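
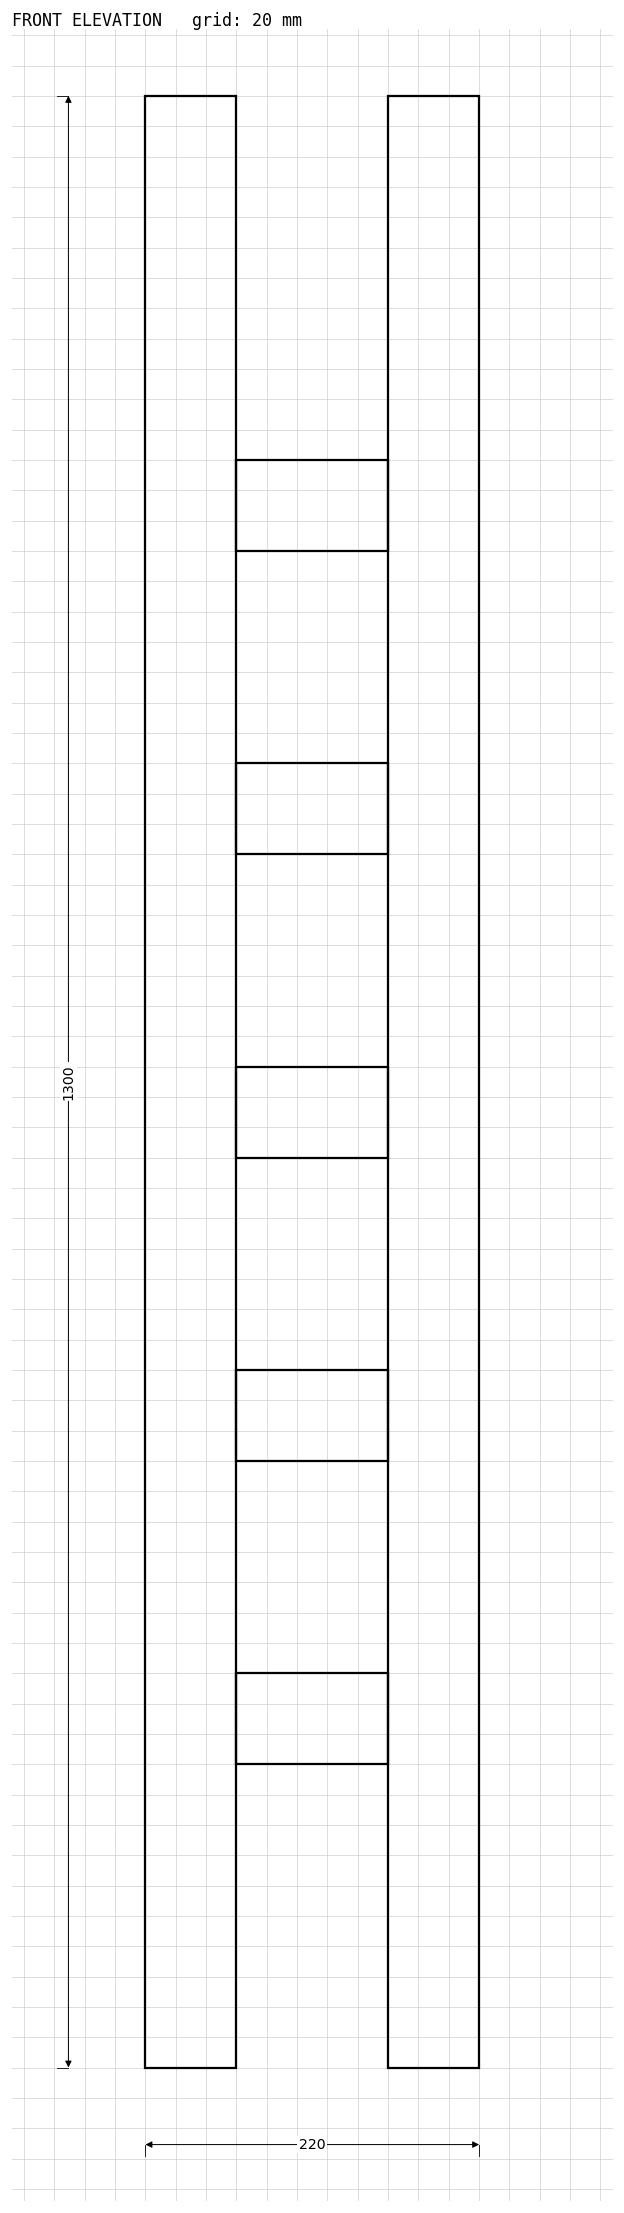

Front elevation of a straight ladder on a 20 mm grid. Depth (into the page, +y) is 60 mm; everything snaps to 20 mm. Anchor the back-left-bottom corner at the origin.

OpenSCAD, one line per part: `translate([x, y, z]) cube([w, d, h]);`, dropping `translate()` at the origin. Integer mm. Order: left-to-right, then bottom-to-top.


cube([60, 60, 1300]);
translate([60, 0, 200]) cube([100, 60, 60]);
translate([60, 0, 400]) cube([100, 60, 60]);
translate([60, 0, 600]) cube([100, 60, 60]);
translate([60, 0, 800]) cube([100, 60, 60]);
translate([60, 0, 1000]) cube([100, 60, 60]);
translate([160, 0, 0]) cube([60, 60, 1300]);


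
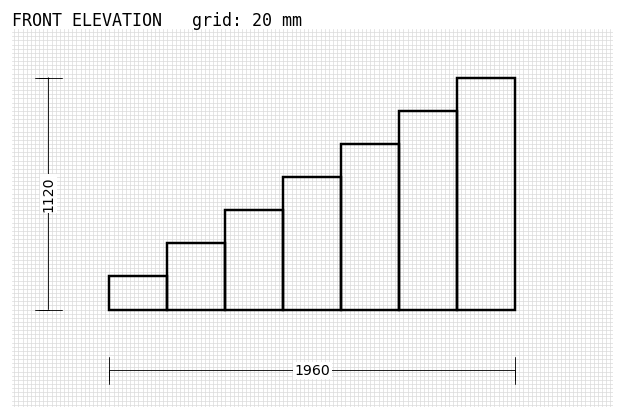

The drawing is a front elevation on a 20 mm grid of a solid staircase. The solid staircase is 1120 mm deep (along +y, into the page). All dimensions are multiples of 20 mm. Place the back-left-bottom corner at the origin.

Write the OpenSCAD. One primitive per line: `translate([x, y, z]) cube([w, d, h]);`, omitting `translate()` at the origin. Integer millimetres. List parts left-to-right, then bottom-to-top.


cube([280, 1120, 160]);
translate([280, 0, 0]) cube([280, 1120, 320]);
translate([560, 0, 0]) cube([280, 1120, 480]);
translate([840, 0, 0]) cube([280, 1120, 640]);
translate([1120, 0, 0]) cube([280, 1120, 800]);
translate([1400, 0, 0]) cube([280, 1120, 960]);
translate([1680, 0, 0]) cube([280, 1120, 1120]);


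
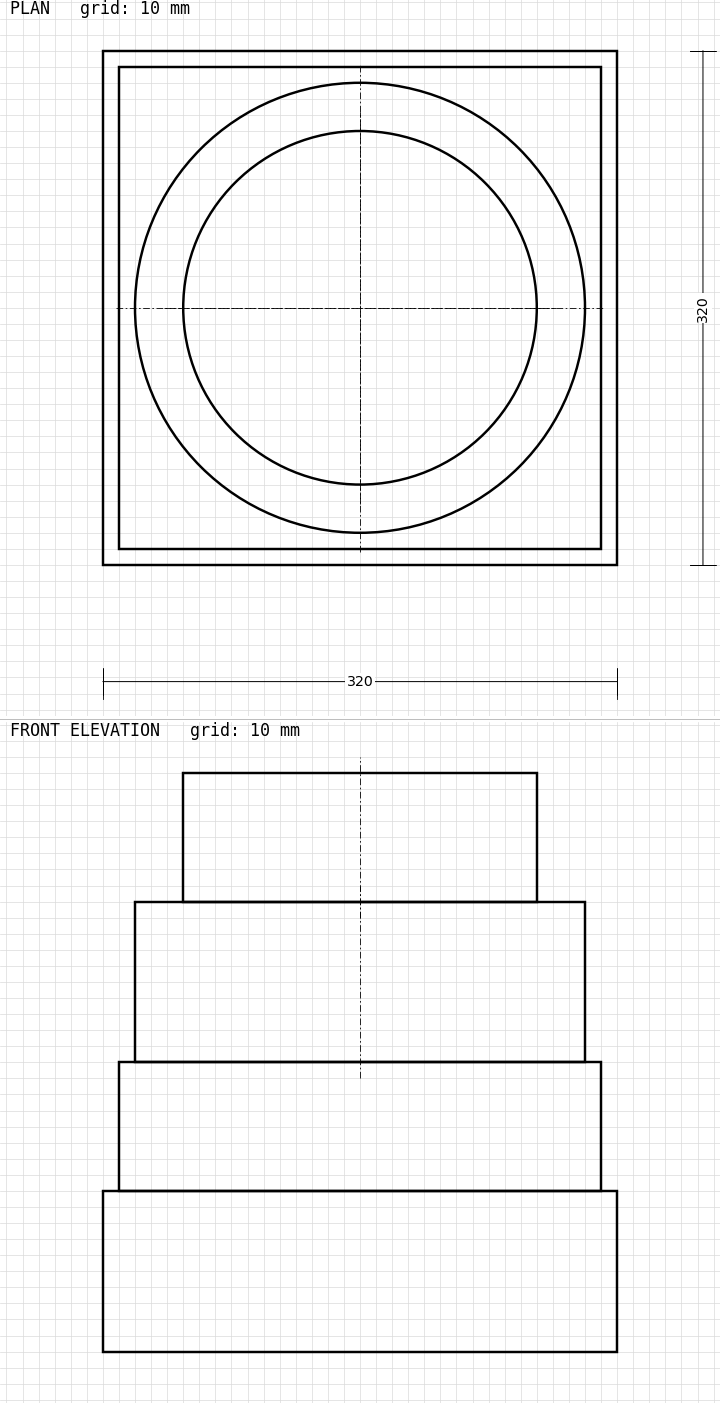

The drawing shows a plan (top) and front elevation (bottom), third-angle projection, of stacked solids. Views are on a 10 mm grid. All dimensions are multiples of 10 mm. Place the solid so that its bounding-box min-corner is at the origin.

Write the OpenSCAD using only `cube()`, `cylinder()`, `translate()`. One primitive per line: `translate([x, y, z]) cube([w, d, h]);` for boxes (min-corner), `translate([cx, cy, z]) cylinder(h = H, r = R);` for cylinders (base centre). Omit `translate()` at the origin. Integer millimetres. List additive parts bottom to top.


cube([320, 320, 100]);
translate([10, 10, 100]) cube([300, 300, 80]);
translate([160, 160, 180]) cylinder(h = 100, r = 140);
translate([160, 160, 280]) cylinder(h = 80, r = 110);


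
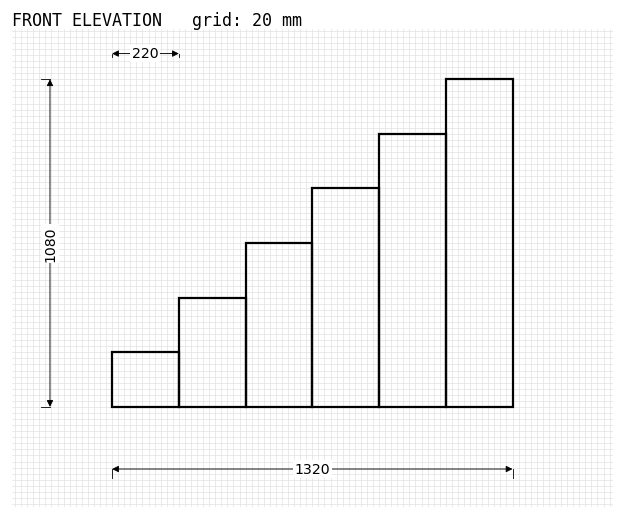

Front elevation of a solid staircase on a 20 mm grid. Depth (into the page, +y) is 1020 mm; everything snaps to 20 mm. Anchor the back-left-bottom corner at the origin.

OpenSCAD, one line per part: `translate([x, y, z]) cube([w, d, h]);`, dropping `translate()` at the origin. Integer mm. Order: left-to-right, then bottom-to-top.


cube([220, 1020, 180]);
translate([220, 0, 0]) cube([220, 1020, 360]);
translate([440, 0, 0]) cube([220, 1020, 540]);
translate([660, 0, 0]) cube([220, 1020, 720]);
translate([880, 0, 0]) cube([220, 1020, 900]);
translate([1100, 0, 0]) cube([220, 1020, 1080]);


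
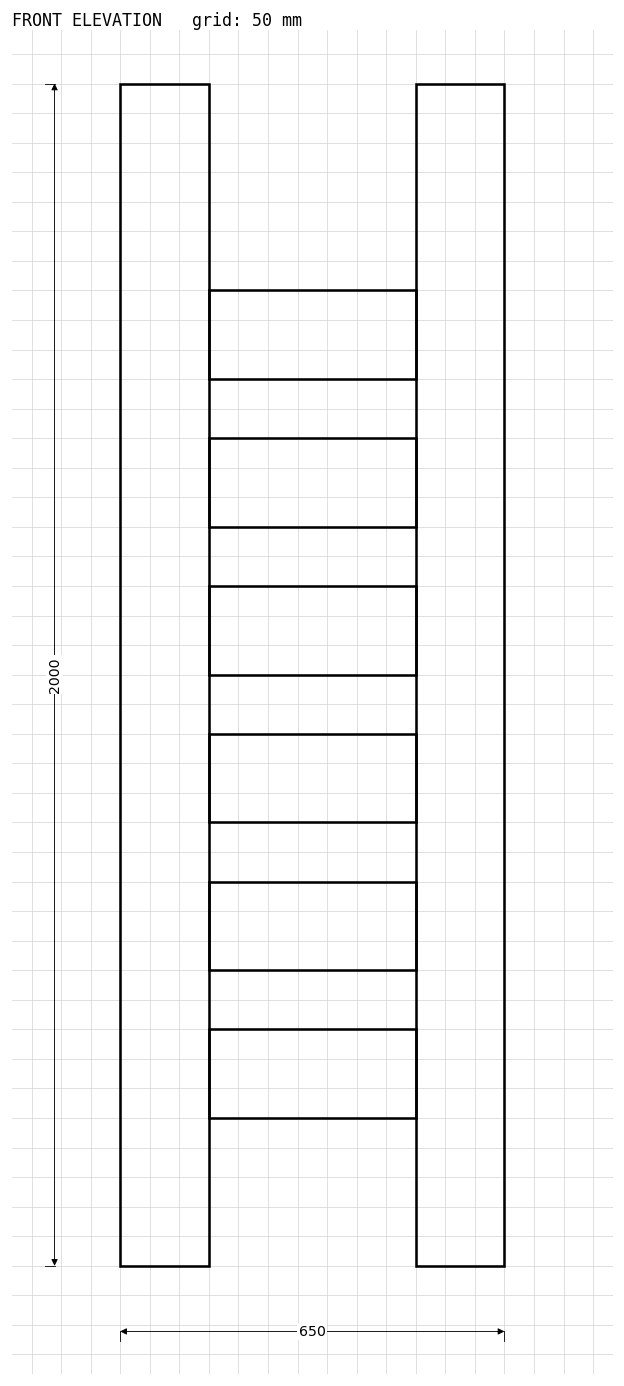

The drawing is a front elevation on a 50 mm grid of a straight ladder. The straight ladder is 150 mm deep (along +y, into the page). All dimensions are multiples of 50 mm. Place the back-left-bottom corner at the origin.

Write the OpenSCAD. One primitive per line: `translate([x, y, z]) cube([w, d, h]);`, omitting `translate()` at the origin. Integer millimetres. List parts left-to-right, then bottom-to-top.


cube([150, 150, 2000]);
translate([150, 0, 250]) cube([350, 150, 150]);
translate([150, 0, 500]) cube([350, 150, 150]);
translate([150, 0, 750]) cube([350, 150, 150]);
translate([150, 0, 1000]) cube([350, 150, 150]);
translate([150, 0, 1250]) cube([350, 150, 150]);
translate([150, 0, 1500]) cube([350, 150, 150]);
translate([500, 0, 0]) cube([150, 150, 2000]);


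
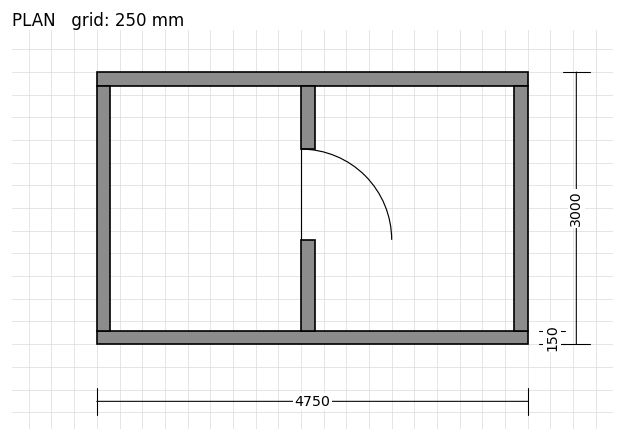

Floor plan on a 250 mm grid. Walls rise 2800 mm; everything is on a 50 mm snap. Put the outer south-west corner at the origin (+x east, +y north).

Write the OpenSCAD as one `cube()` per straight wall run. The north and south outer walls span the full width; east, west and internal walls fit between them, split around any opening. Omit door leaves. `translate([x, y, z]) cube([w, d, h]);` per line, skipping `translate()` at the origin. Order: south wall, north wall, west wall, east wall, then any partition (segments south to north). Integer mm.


cube([4750, 150, 2800]);
translate([0, 2850, 0]) cube([4750, 150, 2800]);
translate([0, 150, 0]) cube([150, 2700, 2800]);
translate([4600, 150, 0]) cube([150, 2700, 2800]);
translate([2250, 150, 0]) cube([150, 1000, 2800]);
translate([2250, 2150, 0]) cube([150, 700, 2800]);


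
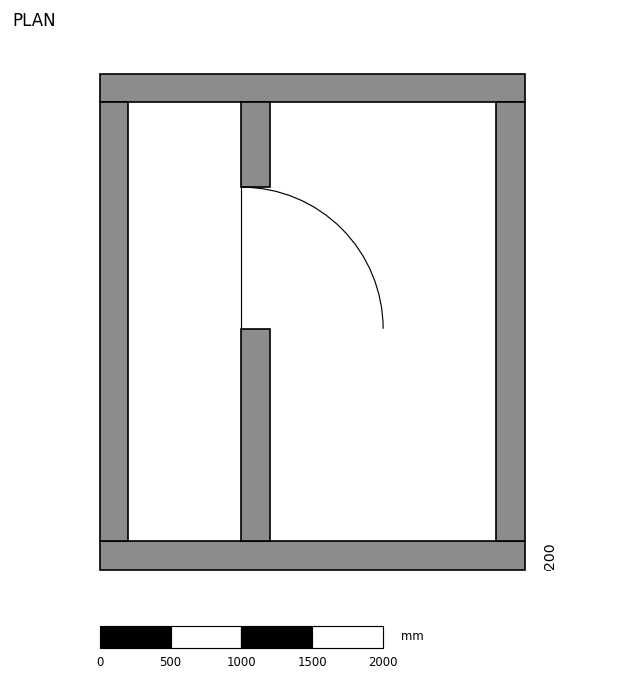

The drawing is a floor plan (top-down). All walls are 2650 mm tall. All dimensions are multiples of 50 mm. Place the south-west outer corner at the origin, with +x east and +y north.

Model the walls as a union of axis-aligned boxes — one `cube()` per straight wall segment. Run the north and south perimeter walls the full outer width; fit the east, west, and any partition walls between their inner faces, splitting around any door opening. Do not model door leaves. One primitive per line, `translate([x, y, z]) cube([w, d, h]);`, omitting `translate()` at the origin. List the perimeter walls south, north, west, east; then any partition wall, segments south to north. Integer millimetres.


cube([3000, 200, 2650]);
translate([0, 3300, 0]) cube([3000, 200, 2650]);
translate([0, 200, 0]) cube([200, 3100, 2650]);
translate([2800, 200, 0]) cube([200, 3100, 2650]);
translate([1000, 200, 0]) cube([200, 1500, 2650]);
translate([1000, 2700, 0]) cube([200, 600, 2650]);


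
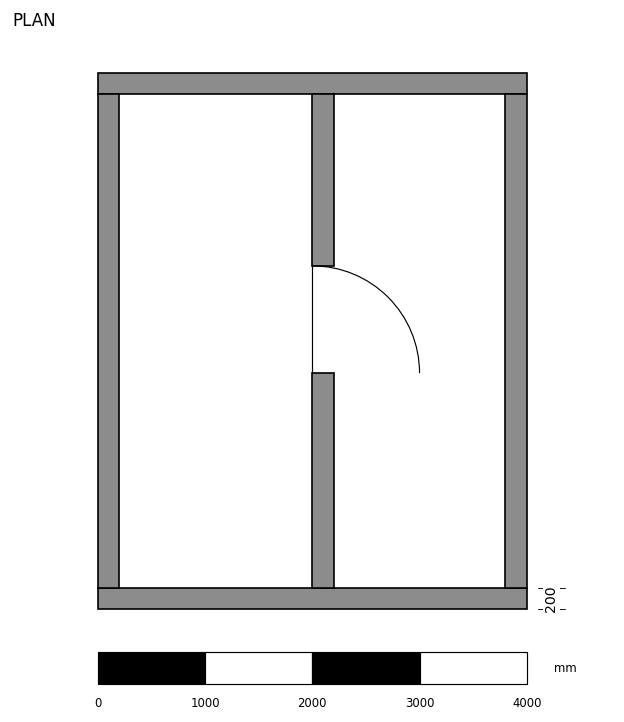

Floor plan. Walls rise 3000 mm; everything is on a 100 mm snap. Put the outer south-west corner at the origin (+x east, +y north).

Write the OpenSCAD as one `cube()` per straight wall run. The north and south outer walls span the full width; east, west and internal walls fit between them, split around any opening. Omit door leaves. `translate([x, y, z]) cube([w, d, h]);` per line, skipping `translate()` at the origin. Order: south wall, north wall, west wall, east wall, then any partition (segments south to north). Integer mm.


cube([4000, 200, 3000]);
translate([0, 4800, 0]) cube([4000, 200, 3000]);
translate([0, 200, 0]) cube([200, 4600, 3000]);
translate([3800, 200, 0]) cube([200, 4600, 3000]);
translate([2000, 200, 0]) cube([200, 2000, 3000]);
translate([2000, 3200, 0]) cube([200, 1600, 3000]);


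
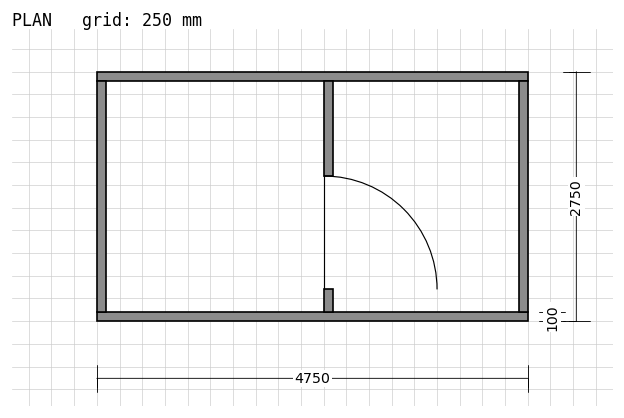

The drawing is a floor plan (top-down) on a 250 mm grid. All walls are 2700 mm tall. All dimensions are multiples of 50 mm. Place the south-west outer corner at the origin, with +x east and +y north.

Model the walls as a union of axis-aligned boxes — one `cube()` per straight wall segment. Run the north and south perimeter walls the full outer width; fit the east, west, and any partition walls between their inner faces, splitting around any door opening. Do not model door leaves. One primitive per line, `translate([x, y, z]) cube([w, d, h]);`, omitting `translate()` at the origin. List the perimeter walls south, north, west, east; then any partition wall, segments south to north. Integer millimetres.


cube([4750, 100, 2700]);
translate([0, 2650, 0]) cube([4750, 100, 2700]);
translate([0, 100, 0]) cube([100, 2550, 2700]);
translate([4650, 100, 0]) cube([100, 2550, 2700]);
translate([2500, 100, 0]) cube([100, 250, 2700]);
translate([2500, 1600, 0]) cube([100, 1050, 2700]);


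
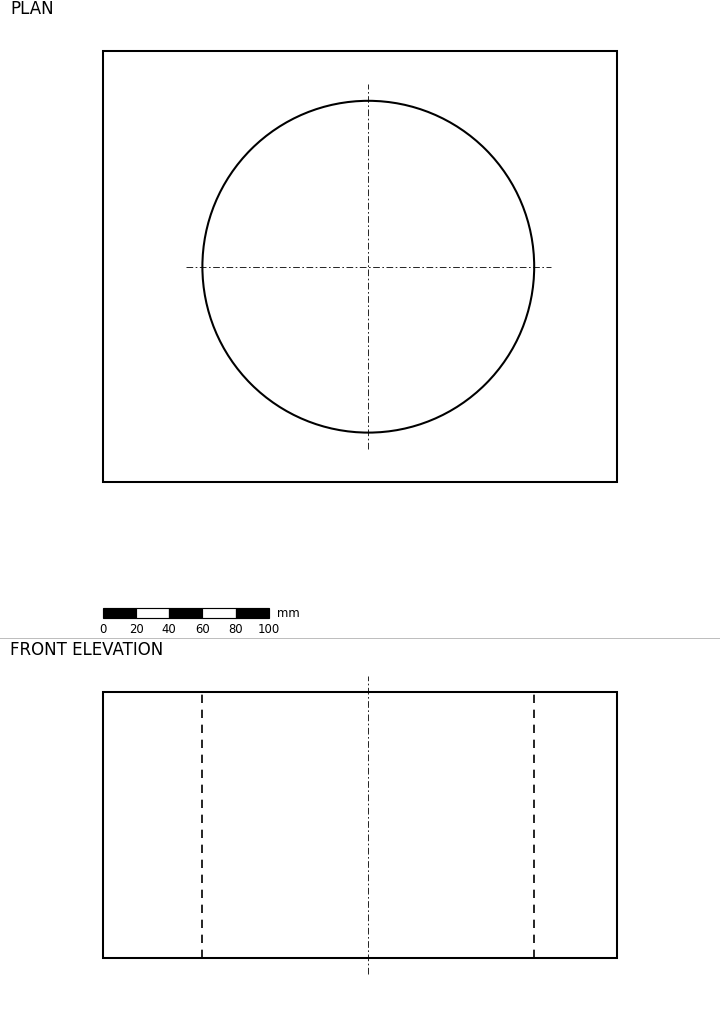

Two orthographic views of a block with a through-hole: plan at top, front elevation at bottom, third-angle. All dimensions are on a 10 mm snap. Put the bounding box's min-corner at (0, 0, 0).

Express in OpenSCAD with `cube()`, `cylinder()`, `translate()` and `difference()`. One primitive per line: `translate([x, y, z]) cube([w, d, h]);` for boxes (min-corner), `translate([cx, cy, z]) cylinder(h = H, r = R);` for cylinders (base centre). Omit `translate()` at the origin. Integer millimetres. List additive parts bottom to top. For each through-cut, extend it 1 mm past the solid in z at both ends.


difference() {
  cube([310, 260, 160]);
  translate([160, 130, -1]) cylinder(h = 162, r = 100);
}


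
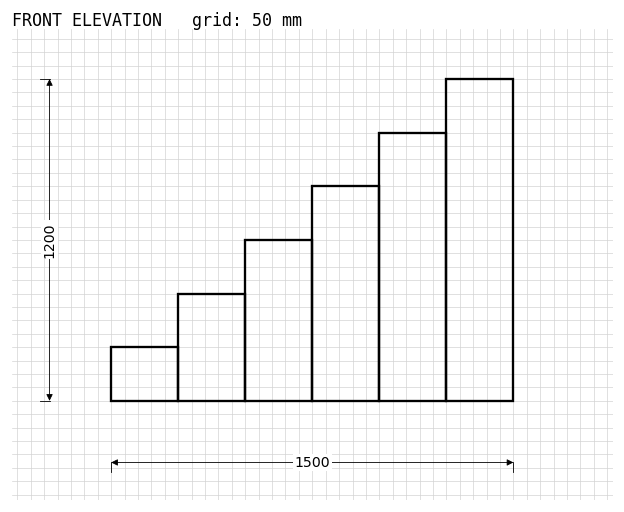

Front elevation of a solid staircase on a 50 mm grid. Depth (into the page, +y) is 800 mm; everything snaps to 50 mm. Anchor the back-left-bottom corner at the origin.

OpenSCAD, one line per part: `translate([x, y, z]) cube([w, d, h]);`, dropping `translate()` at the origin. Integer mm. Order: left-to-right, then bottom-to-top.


cube([250, 800, 200]);
translate([250, 0, 0]) cube([250, 800, 400]);
translate([500, 0, 0]) cube([250, 800, 600]);
translate([750, 0, 0]) cube([250, 800, 800]);
translate([1000, 0, 0]) cube([250, 800, 1000]);
translate([1250, 0, 0]) cube([250, 800, 1200]);


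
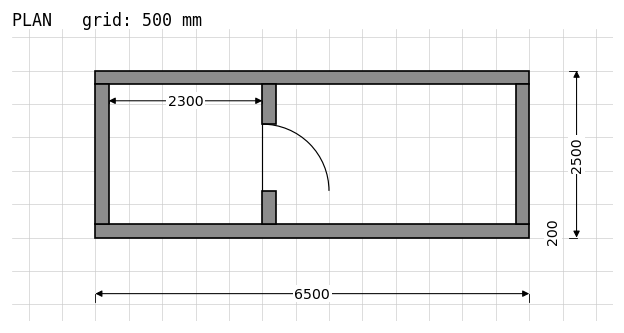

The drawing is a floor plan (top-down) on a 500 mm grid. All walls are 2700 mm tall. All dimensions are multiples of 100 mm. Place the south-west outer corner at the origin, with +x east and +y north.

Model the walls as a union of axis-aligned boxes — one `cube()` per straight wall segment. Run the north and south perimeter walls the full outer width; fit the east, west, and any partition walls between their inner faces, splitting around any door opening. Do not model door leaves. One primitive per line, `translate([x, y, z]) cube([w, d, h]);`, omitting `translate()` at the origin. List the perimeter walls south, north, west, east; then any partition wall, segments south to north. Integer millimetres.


cube([6500, 200, 2700]);
translate([0, 2300, 0]) cube([6500, 200, 2700]);
translate([0, 200, 0]) cube([200, 2100, 2700]);
translate([6300, 200, 0]) cube([200, 2100, 2700]);
translate([2500, 200, 0]) cube([200, 500, 2700]);
translate([2500, 1700, 0]) cube([200, 600, 2700]);


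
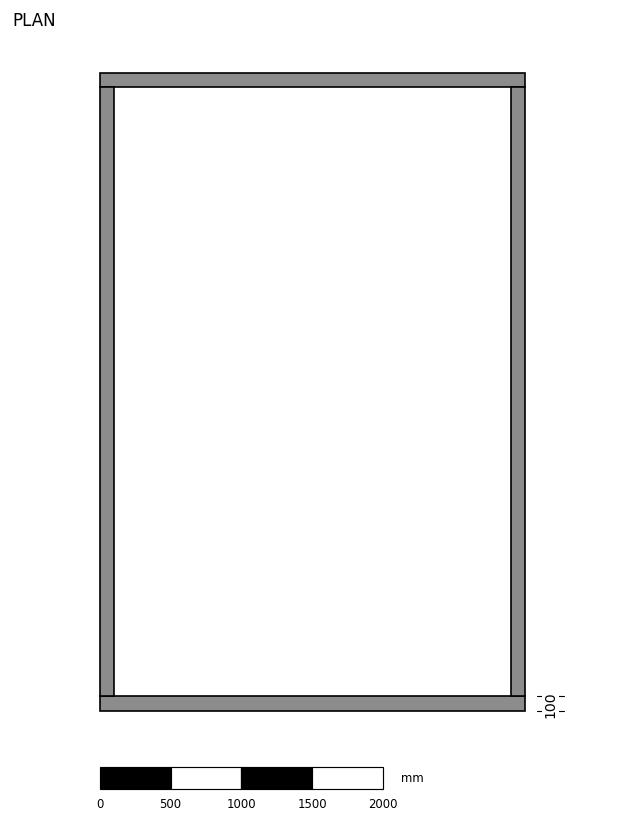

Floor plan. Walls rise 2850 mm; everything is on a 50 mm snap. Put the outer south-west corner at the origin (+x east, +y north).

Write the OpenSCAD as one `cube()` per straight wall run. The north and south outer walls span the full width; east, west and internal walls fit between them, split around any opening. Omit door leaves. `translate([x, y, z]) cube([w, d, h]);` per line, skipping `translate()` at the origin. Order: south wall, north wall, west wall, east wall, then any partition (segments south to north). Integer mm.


cube([3000, 100, 2850]);
translate([0, 4400, 0]) cube([3000, 100, 2850]);
translate([0, 100, 0]) cube([100, 4300, 2850]);
translate([2900, 100, 0]) cube([100, 4300, 2850]);


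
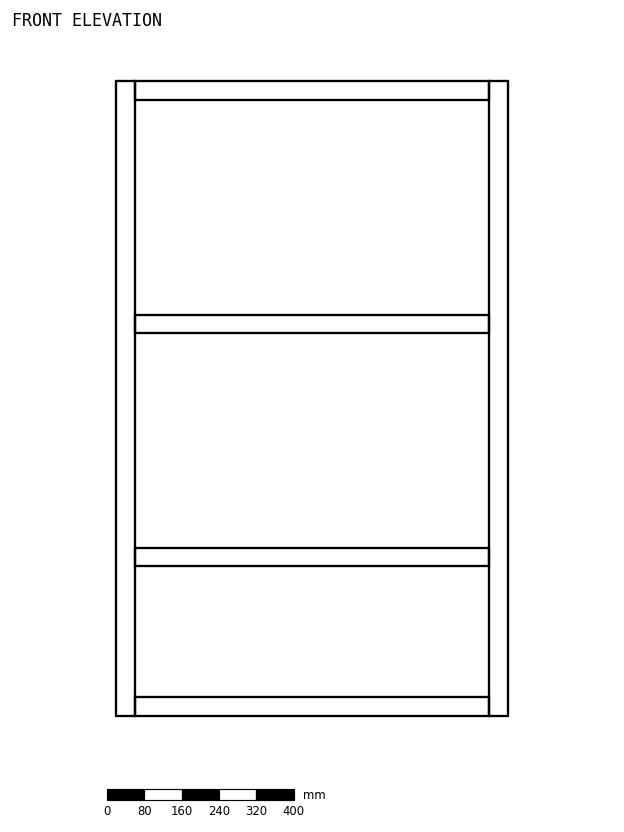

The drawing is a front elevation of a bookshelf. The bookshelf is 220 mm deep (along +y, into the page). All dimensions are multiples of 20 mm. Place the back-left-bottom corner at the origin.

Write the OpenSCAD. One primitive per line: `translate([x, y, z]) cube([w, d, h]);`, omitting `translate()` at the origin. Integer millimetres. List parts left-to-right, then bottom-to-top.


cube([40, 220, 1360]);
translate([40, 0, 0]) cube([760, 220, 40]);
translate([40, 0, 320]) cube([760, 220, 40]);
translate([40, 0, 820]) cube([760, 220, 40]);
translate([40, 0, 1320]) cube([760, 220, 40]);
translate([800, 0, 0]) cube([40, 220, 1360]);


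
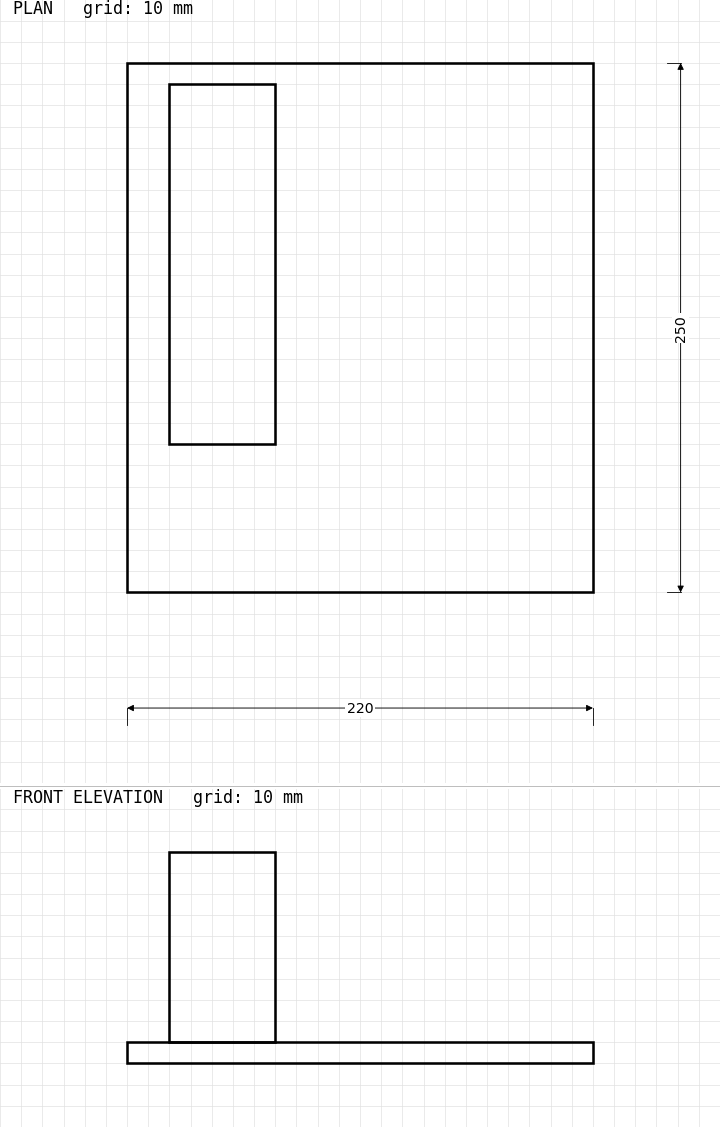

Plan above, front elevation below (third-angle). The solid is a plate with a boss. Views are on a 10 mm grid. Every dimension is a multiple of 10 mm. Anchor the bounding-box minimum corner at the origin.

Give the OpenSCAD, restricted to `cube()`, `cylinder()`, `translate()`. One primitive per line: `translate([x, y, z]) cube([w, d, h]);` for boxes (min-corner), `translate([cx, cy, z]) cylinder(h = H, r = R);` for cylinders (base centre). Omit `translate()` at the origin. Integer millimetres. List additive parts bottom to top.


cube([220, 250, 10]);
translate([20, 70, 10]) cube([50, 170, 90]);


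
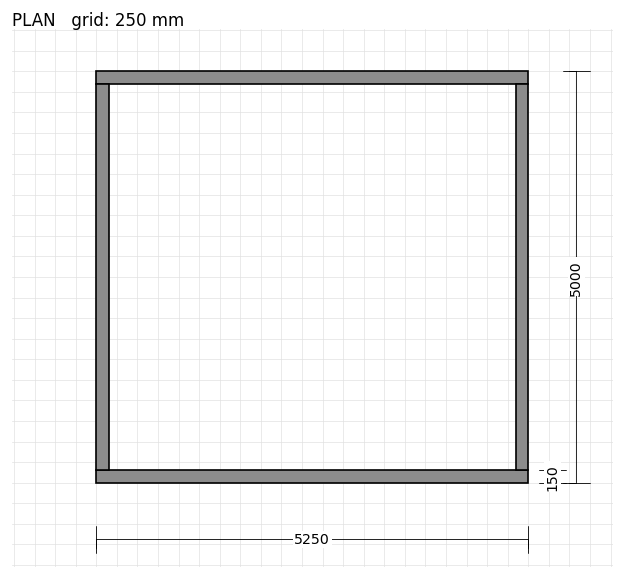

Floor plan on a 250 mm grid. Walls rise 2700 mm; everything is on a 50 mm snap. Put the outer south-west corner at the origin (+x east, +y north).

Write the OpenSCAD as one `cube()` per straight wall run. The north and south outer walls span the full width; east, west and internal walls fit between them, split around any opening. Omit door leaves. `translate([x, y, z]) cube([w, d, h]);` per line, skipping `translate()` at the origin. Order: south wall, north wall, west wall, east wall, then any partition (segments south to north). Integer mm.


cube([5250, 150, 2700]);
translate([0, 4850, 0]) cube([5250, 150, 2700]);
translate([0, 150, 0]) cube([150, 4700, 2700]);
translate([5100, 150, 0]) cube([150, 4700, 2700]);


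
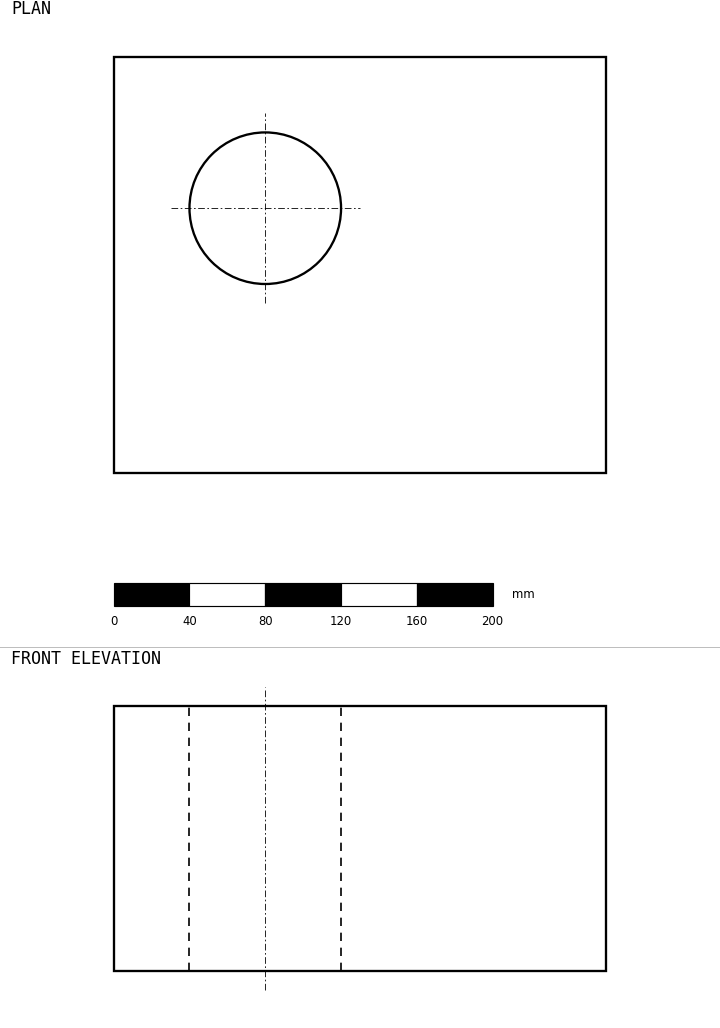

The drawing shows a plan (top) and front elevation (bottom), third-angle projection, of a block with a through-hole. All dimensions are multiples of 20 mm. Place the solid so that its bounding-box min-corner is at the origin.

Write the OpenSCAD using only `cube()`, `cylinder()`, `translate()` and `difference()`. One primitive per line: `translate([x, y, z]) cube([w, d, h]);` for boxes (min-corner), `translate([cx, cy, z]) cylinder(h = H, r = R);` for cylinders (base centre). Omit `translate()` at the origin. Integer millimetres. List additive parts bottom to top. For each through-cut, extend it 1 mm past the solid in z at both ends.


difference() {
  cube([260, 220, 140]);
  translate([80, 140, -1]) cylinder(h = 142, r = 40);
}


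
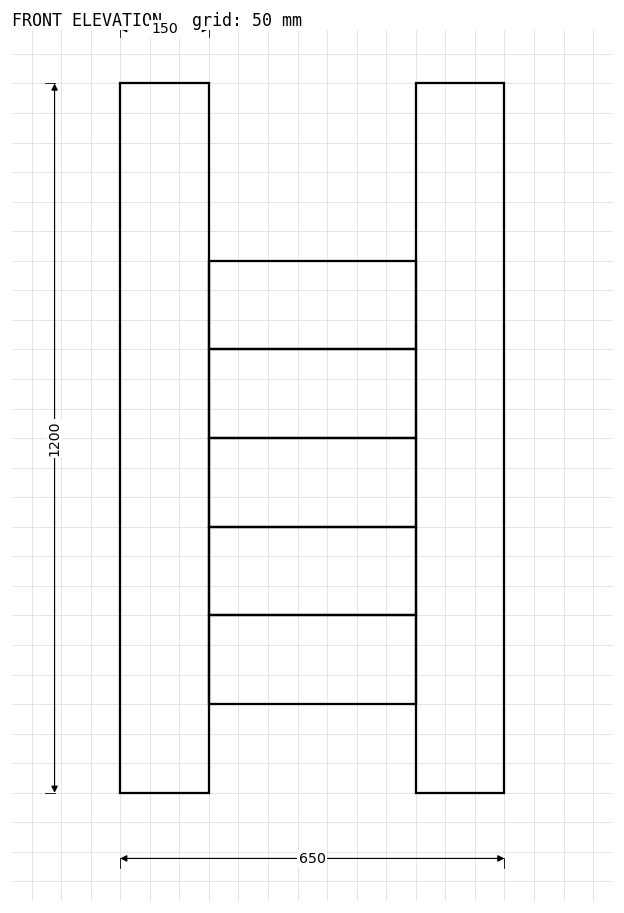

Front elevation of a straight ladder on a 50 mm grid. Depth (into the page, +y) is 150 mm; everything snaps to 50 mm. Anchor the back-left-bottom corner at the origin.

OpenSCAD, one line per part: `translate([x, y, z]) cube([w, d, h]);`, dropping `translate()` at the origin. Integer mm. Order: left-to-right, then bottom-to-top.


cube([150, 150, 1200]);
translate([150, 0, 150]) cube([350, 150, 150]);
translate([150, 0, 300]) cube([350, 150, 150]);
translate([150, 0, 450]) cube([350, 150, 150]);
translate([150, 0, 600]) cube([350, 150, 150]);
translate([150, 0, 750]) cube([350, 150, 150]);
translate([500, 0, 0]) cube([150, 150, 1200]);


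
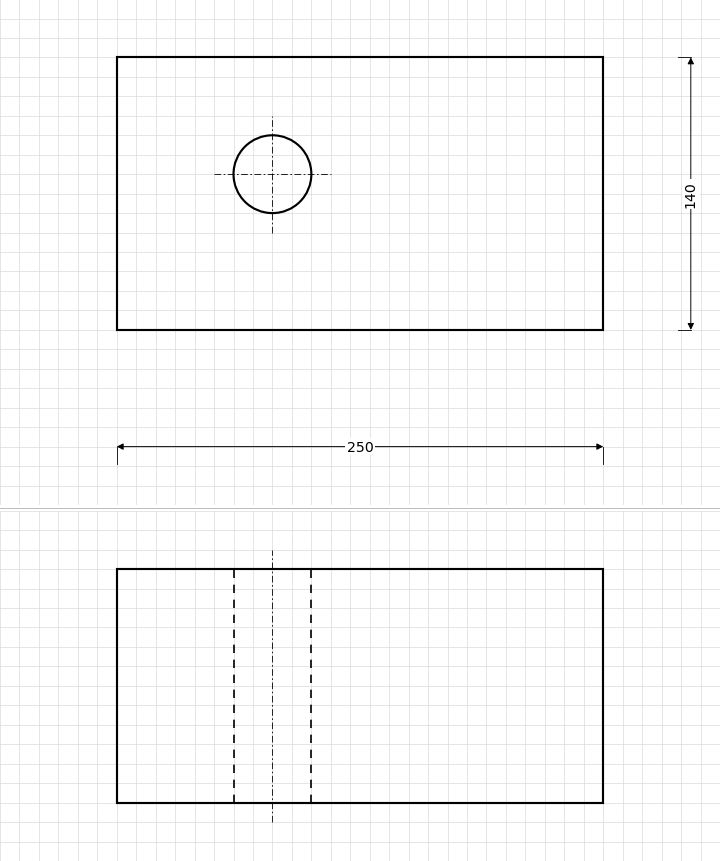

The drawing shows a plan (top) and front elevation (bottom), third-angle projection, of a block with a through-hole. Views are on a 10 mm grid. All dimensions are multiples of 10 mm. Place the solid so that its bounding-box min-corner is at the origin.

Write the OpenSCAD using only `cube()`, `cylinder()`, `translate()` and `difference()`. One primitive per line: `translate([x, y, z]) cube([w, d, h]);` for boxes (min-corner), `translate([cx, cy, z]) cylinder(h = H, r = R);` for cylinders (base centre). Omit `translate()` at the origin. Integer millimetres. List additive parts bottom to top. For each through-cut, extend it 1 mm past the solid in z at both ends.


difference() {
  cube([250, 140, 120]);
  translate([80, 80, -1]) cylinder(h = 122, r = 20);
}


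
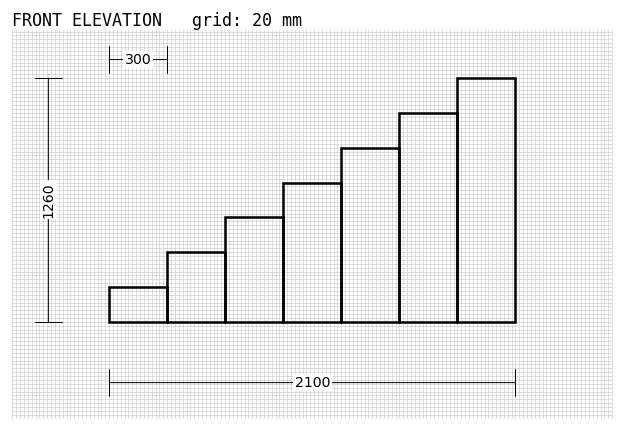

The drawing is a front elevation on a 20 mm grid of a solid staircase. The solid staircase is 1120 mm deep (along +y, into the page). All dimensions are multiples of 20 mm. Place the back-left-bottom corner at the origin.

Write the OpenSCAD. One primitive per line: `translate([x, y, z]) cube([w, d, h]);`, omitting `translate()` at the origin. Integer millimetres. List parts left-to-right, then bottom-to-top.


cube([300, 1120, 180]);
translate([300, 0, 0]) cube([300, 1120, 360]);
translate([600, 0, 0]) cube([300, 1120, 540]);
translate([900, 0, 0]) cube([300, 1120, 720]);
translate([1200, 0, 0]) cube([300, 1120, 900]);
translate([1500, 0, 0]) cube([300, 1120, 1080]);
translate([1800, 0, 0]) cube([300, 1120, 1260]);


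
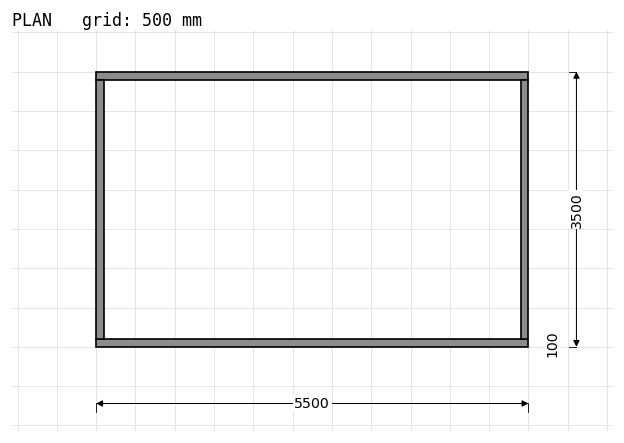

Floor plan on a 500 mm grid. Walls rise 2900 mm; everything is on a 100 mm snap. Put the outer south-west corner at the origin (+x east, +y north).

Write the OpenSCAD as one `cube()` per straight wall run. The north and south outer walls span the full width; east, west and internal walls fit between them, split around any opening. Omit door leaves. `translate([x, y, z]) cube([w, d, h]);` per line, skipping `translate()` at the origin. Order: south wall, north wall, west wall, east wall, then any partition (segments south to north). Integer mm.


cube([5500, 100, 2900]);
translate([0, 3400, 0]) cube([5500, 100, 2900]);
translate([0, 100, 0]) cube([100, 3300, 2900]);
translate([5400, 100, 0]) cube([100, 3300, 2900]);


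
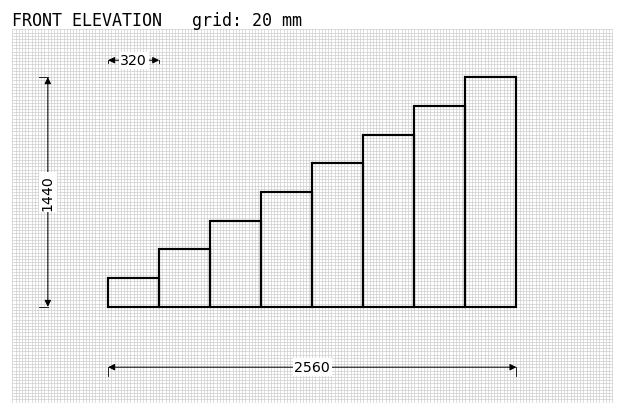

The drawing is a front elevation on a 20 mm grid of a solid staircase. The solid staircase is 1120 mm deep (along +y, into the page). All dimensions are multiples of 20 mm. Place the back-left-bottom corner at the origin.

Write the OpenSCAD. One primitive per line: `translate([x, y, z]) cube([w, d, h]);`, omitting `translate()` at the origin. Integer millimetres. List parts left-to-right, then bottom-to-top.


cube([320, 1120, 180]);
translate([320, 0, 0]) cube([320, 1120, 360]);
translate([640, 0, 0]) cube([320, 1120, 540]);
translate([960, 0, 0]) cube([320, 1120, 720]);
translate([1280, 0, 0]) cube([320, 1120, 900]);
translate([1600, 0, 0]) cube([320, 1120, 1080]);
translate([1920, 0, 0]) cube([320, 1120, 1260]);
translate([2240, 0, 0]) cube([320, 1120, 1440]);


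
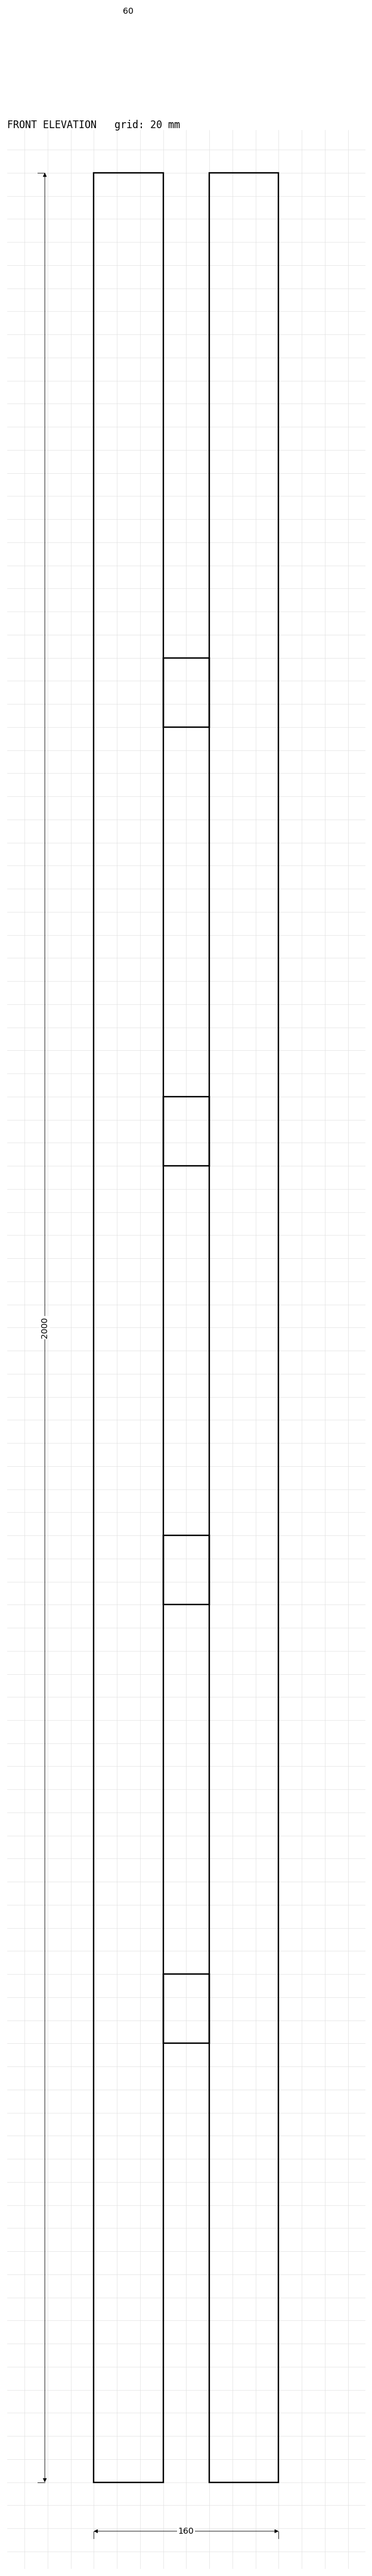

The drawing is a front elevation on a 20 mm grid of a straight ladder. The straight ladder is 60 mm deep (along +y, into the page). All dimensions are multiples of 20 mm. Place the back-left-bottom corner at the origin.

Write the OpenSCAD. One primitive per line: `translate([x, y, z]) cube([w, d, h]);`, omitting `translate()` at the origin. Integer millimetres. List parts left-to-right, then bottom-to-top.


cube([60, 60, 2000]);
translate([60, 0, 380]) cube([40, 60, 60]);
translate([60, 0, 760]) cube([40, 60, 60]);
translate([60, 0, 1140]) cube([40, 60, 60]);
translate([60, 0, 1520]) cube([40, 60, 60]);
translate([100, 0, 0]) cube([60, 60, 2000]);


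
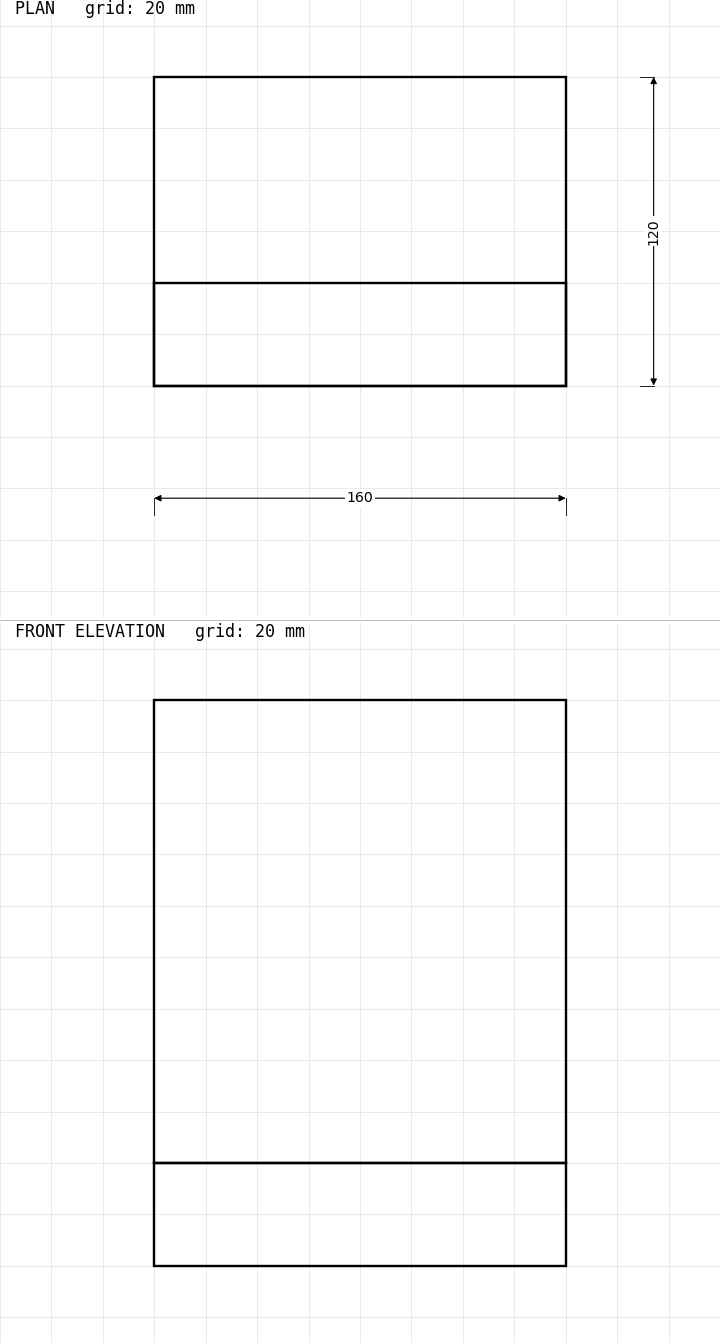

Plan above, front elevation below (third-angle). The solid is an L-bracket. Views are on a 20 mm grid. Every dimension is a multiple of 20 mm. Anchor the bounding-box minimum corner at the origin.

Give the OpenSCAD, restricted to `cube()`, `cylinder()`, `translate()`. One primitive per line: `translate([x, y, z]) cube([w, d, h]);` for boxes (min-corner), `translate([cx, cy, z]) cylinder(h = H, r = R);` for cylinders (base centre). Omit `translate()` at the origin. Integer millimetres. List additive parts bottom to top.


cube([160, 120, 40]);
translate([0, 0, 40]) cube([160, 40, 180]);


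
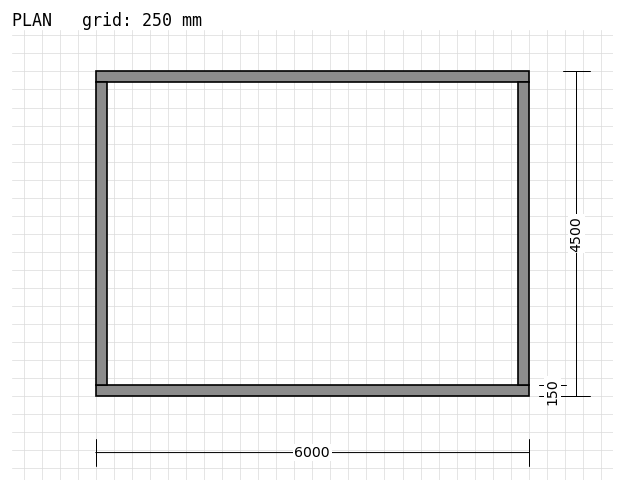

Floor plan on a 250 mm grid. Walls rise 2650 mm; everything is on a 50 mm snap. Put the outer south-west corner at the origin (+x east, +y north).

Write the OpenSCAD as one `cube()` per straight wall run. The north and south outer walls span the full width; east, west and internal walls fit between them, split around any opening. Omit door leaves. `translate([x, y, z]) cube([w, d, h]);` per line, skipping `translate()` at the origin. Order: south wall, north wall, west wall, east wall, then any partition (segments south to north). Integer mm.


cube([6000, 150, 2650]);
translate([0, 4350, 0]) cube([6000, 150, 2650]);
translate([0, 150, 0]) cube([150, 4200, 2650]);
translate([5850, 150, 0]) cube([150, 4200, 2650]);


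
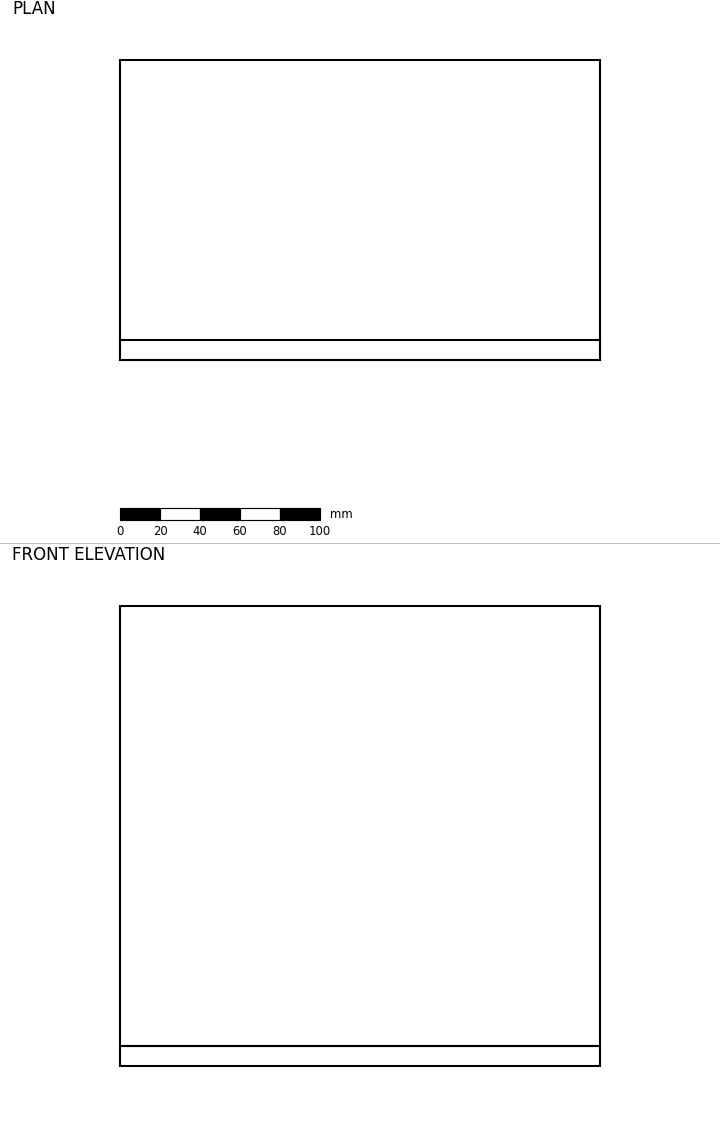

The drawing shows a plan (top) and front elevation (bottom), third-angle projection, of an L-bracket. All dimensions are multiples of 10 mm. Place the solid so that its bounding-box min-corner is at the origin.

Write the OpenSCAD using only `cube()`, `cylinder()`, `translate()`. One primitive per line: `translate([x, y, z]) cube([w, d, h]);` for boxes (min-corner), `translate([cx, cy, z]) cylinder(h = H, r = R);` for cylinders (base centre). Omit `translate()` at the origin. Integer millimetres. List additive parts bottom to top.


cube([240, 150, 10]);
translate([0, 0, 10]) cube([240, 10, 220]);


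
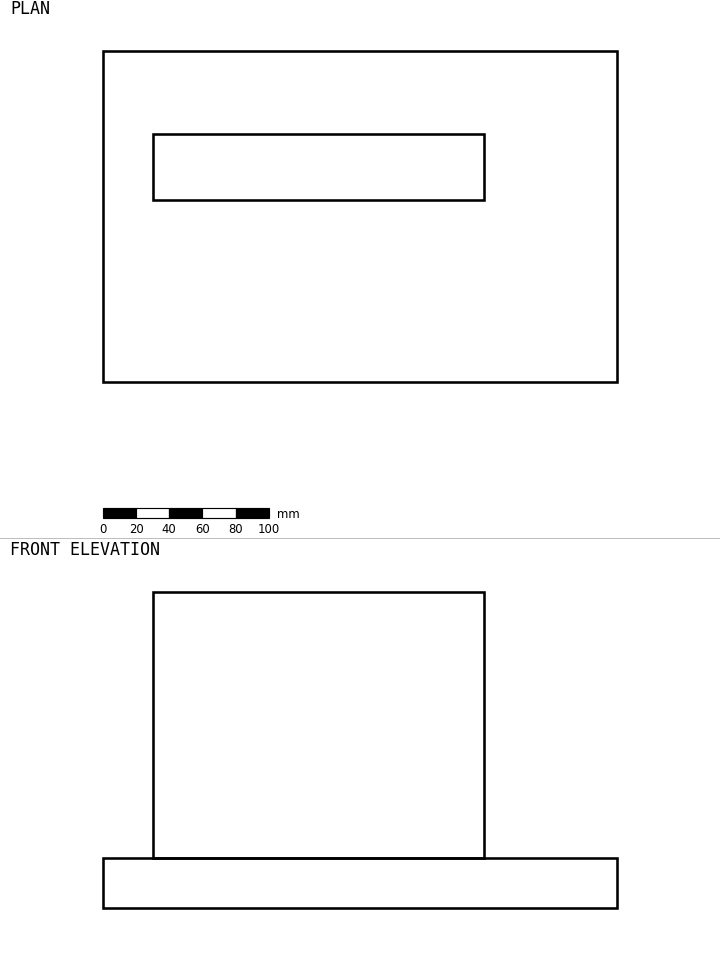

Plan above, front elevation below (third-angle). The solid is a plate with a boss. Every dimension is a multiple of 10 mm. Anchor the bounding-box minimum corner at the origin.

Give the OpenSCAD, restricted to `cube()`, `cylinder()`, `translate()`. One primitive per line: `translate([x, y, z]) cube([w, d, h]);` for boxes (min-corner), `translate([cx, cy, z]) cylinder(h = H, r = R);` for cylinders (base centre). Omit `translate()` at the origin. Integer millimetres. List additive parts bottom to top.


cube([310, 200, 30]);
translate([30, 110, 30]) cube([200, 40, 160]);


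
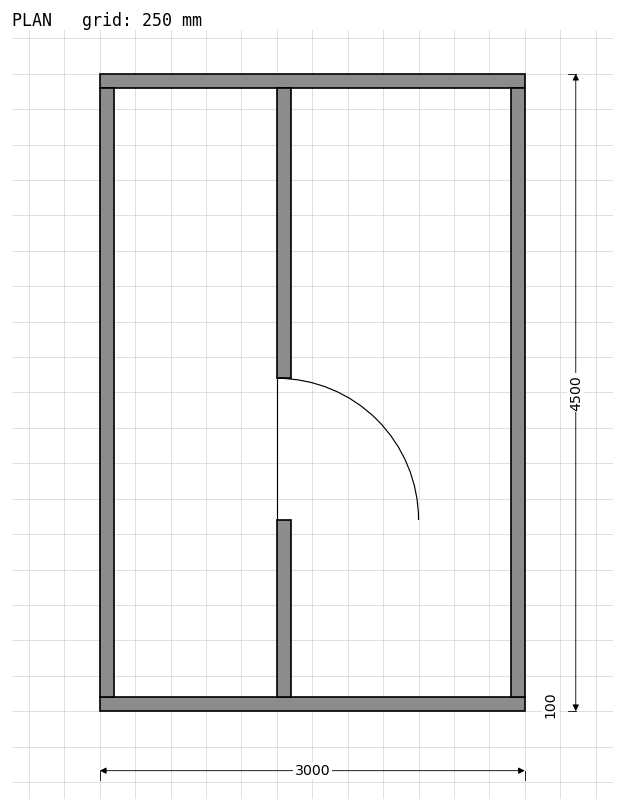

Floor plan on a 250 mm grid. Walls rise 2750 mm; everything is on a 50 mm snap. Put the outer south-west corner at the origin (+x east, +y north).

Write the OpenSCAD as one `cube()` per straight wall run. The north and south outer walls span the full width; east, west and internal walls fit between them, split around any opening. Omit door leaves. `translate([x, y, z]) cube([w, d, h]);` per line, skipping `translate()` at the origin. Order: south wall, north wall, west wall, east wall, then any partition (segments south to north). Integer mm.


cube([3000, 100, 2750]);
translate([0, 4400, 0]) cube([3000, 100, 2750]);
translate([0, 100, 0]) cube([100, 4300, 2750]);
translate([2900, 100, 0]) cube([100, 4300, 2750]);
translate([1250, 100, 0]) cube([100, 1250, 2750]);
translate([1250, 2350, 0]) cube([100, 2050, 2750]);


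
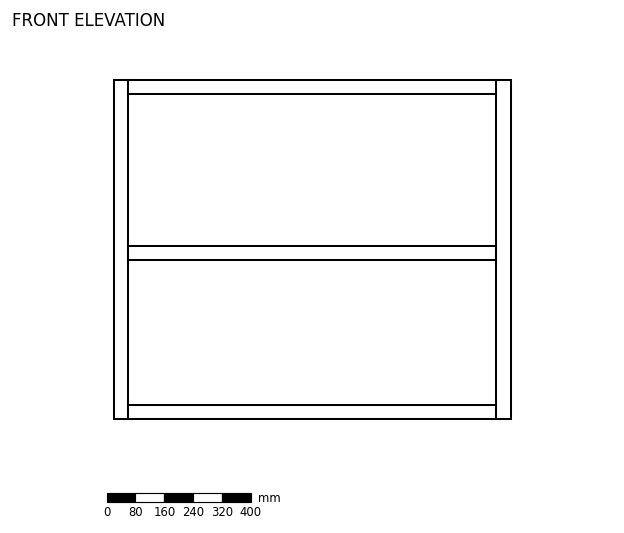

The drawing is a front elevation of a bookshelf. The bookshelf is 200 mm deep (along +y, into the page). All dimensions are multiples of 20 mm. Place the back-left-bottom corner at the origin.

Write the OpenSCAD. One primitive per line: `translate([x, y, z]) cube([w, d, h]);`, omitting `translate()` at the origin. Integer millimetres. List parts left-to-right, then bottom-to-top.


cube([40, 200, 940]);
translate([40, 0, 0]) cube([1020, 200, 40]);
translate([40, 0, 440]) cube([1020, 200, 40]);
translate([40, 0, 900]) cube([1020, 200, 40]);
translate([1060, 0, 0]) cube([40, 200, 940]);


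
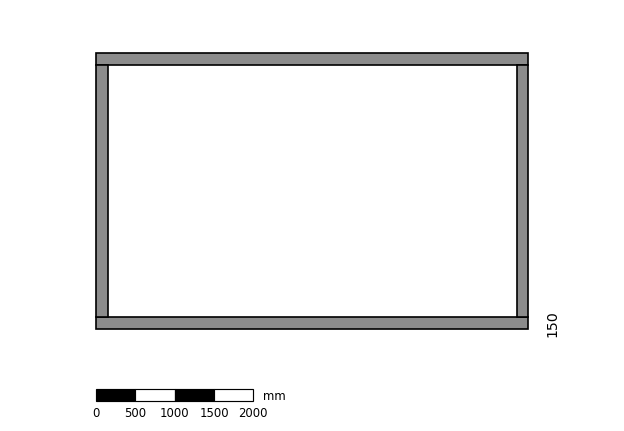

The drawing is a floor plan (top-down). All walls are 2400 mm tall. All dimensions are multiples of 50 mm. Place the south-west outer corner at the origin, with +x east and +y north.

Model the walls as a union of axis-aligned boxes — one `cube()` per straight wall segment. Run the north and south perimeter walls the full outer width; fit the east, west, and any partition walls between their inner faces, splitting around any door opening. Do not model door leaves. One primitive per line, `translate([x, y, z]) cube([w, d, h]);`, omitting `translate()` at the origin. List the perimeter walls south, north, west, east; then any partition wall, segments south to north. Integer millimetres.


cube([5500, 150, 2400]);
translate([0, 3350, 0]) cube([5500, 150, 2400]);
translate([0, 150, 0]) cube([150, 3200, 2400]);
translate([5350, 150, 0]) cube([150, 3200, 2400]);


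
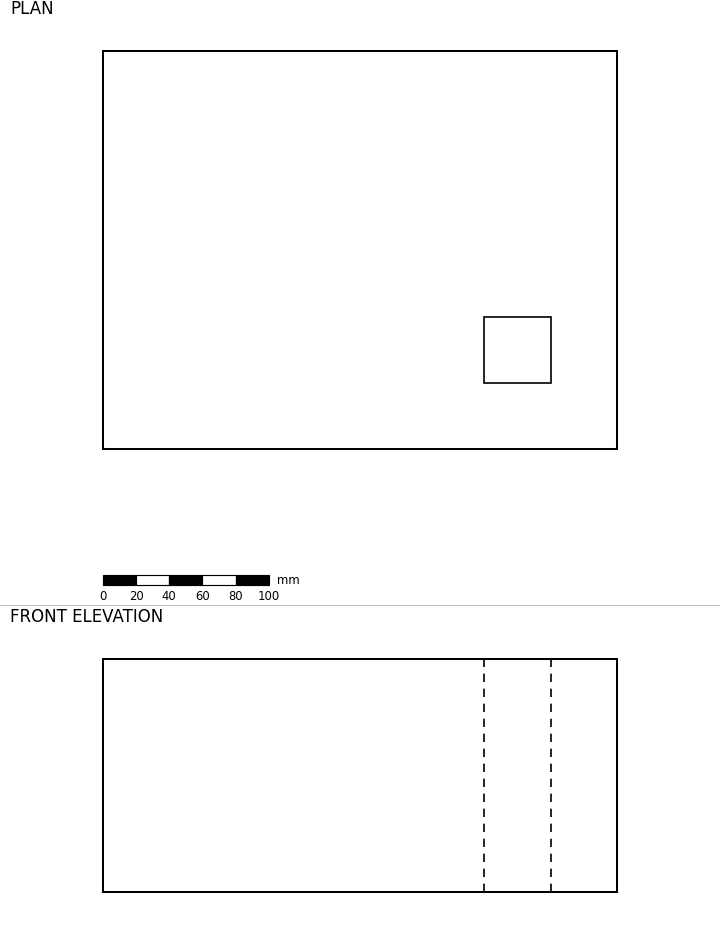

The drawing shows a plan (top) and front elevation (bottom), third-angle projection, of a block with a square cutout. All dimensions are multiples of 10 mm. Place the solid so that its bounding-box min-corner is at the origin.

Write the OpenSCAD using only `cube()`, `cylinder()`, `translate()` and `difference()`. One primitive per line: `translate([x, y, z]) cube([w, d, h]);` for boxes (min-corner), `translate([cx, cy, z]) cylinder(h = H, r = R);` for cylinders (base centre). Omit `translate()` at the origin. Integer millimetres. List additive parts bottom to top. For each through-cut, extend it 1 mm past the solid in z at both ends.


difference() {
  cube([310, 240, 140]);
  translate([230, 40, -1]) cube([40, 40, 142]);
}


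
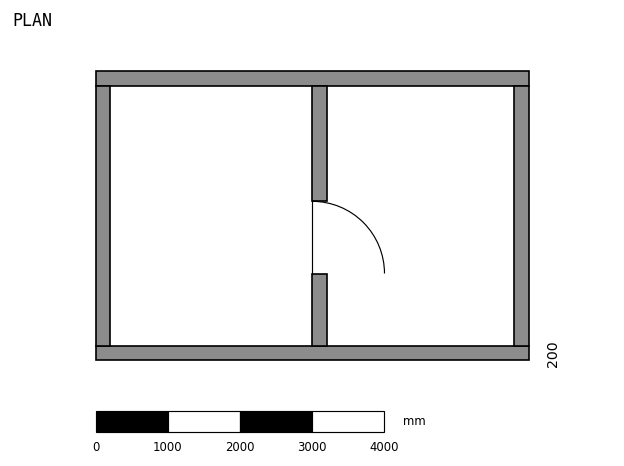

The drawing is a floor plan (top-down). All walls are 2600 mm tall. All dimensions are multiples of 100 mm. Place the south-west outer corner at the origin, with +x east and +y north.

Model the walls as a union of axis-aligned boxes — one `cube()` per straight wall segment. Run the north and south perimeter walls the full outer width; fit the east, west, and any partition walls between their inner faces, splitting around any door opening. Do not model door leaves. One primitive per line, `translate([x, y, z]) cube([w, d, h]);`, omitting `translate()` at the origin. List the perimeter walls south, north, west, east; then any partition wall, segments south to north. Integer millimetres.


cube([6000, 200, 2600]);
translate([0, 3800, 0]) cube([6000, 200, 2600]);
translate([0, 200, 0]) cube([200, 3600, 2600]);
translate([5800, 200, 0]) cube([200, 3600, 2600]);
translate([3000, 200, 0]) cube([200, 1000, 2600]);
translate([3000, 2200, 0]) cube([200, 1600, 2600]);


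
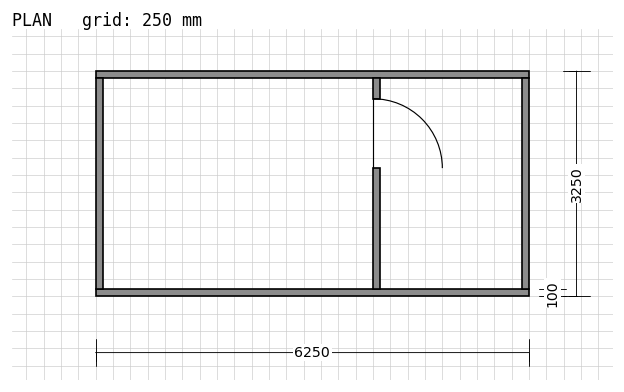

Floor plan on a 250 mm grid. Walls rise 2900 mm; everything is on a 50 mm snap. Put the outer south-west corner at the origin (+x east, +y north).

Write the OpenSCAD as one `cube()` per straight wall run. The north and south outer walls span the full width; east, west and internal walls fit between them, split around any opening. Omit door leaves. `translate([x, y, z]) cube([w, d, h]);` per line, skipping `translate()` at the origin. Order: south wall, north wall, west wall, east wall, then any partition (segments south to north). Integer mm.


cube([6250, 100, 2900]);
translate([0, 3150, 0]) cube([6250, 100, 2900]);
translate([0, 100, 0]) cube([100, 3050, 2900]);
translate([6150, 100, 0]) cube([100, 3050, 2900]);
translate([4000, 100, 0]) cube([100, 1750, 2900]);
translate([4000, 2850, 0]) cube([100, 300, 2900]);


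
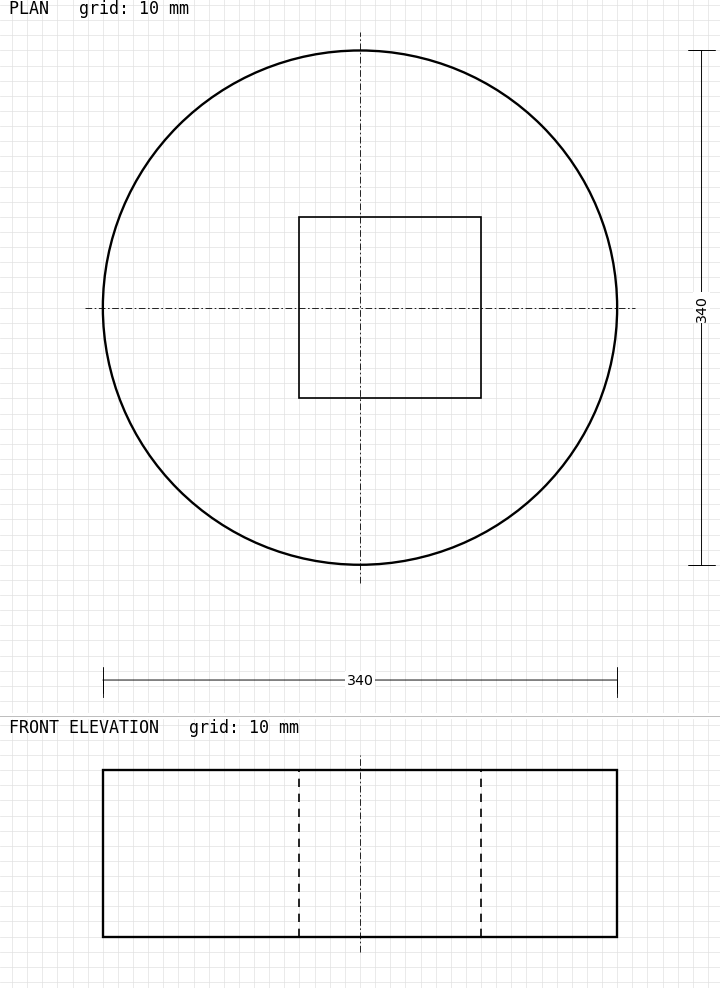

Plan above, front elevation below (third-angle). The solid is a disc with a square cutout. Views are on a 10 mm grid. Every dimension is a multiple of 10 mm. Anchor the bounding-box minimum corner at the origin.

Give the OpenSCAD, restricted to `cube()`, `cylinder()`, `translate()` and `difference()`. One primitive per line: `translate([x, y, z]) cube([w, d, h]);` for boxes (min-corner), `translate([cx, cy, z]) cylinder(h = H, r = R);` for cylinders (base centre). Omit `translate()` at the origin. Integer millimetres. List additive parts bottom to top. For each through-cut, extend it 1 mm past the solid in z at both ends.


difference() {
  translate([170, 170, 0]) cylinder(h = 110, r = 170);
  translate([130, 110, -1]) cube([120, 120, 112]);
}


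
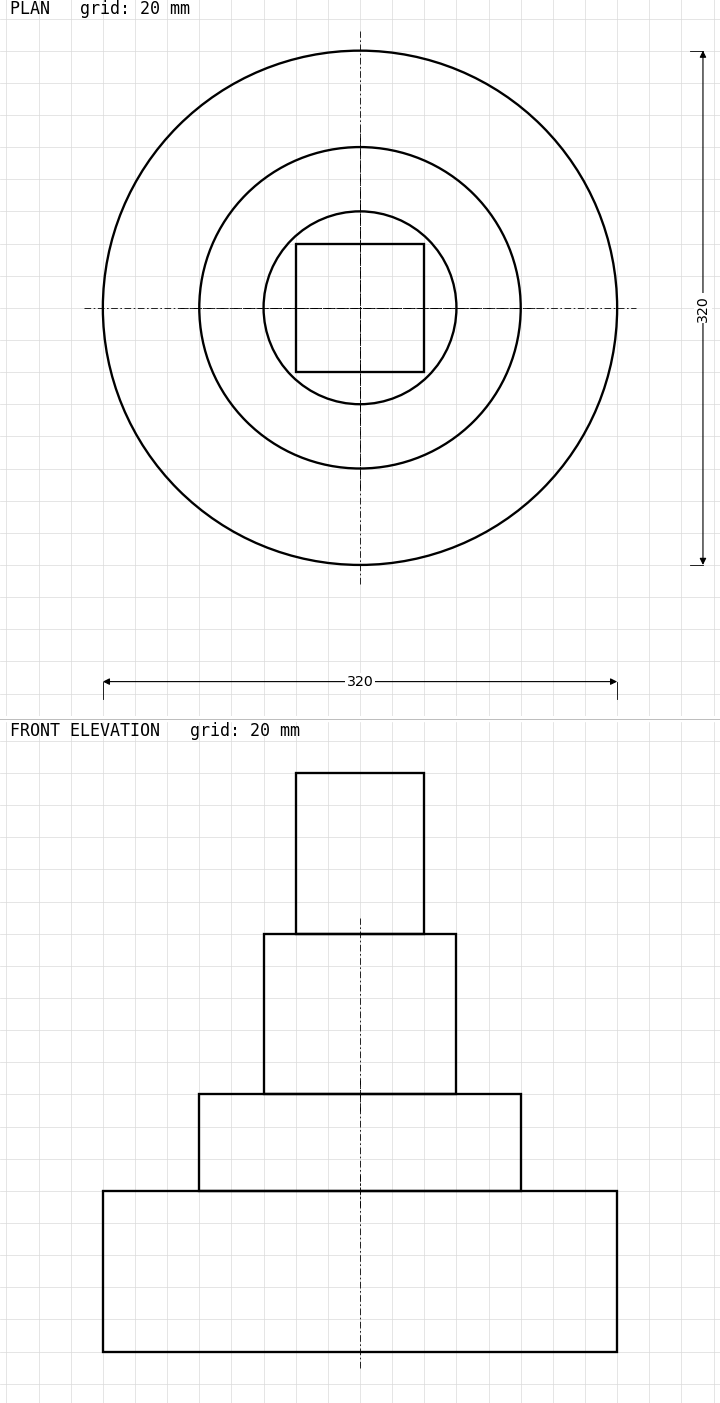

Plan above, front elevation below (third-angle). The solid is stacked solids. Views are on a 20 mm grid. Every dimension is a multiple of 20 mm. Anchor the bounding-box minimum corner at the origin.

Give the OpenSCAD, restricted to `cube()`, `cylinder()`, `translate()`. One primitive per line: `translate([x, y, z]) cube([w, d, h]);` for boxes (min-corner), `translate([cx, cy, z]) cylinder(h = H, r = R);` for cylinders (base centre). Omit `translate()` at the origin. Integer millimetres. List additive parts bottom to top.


translate([160, 160, 0]) cylinder(h = 100, r = 160);
translate([160, 160, 100]) cylinder(h = 60, r = 100);
translate([160, 160, 160]) cylinder(h = 100, r = 60);
translate([120, 120, 260]) cube([80, 80, 100]);


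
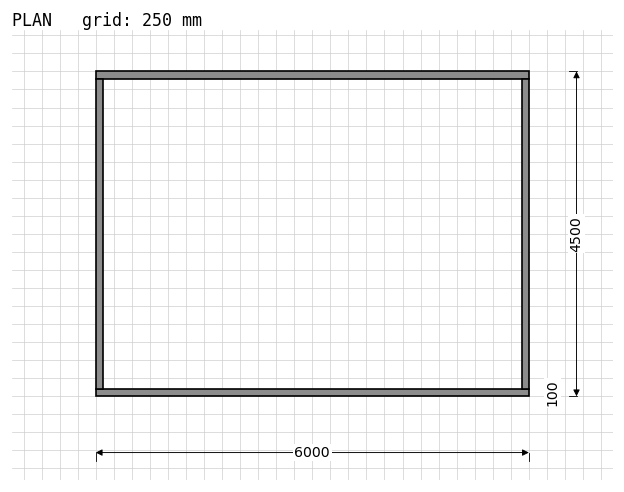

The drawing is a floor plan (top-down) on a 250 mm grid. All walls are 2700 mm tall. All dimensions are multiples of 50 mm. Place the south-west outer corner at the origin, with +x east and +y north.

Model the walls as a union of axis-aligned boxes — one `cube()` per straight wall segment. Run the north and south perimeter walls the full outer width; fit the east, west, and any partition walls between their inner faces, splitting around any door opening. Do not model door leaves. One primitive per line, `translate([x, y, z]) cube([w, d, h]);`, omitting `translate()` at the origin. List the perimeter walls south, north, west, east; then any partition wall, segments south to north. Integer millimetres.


cube([6000, 100, 2700]);
translate([0, 4400, 0]) cube([6000, 100, 2700]);
translate([0, 100, 0]) cube([100, 4300, 2700]);
translate([5900, 100, 0]) cube([100, 4300, 2700]);


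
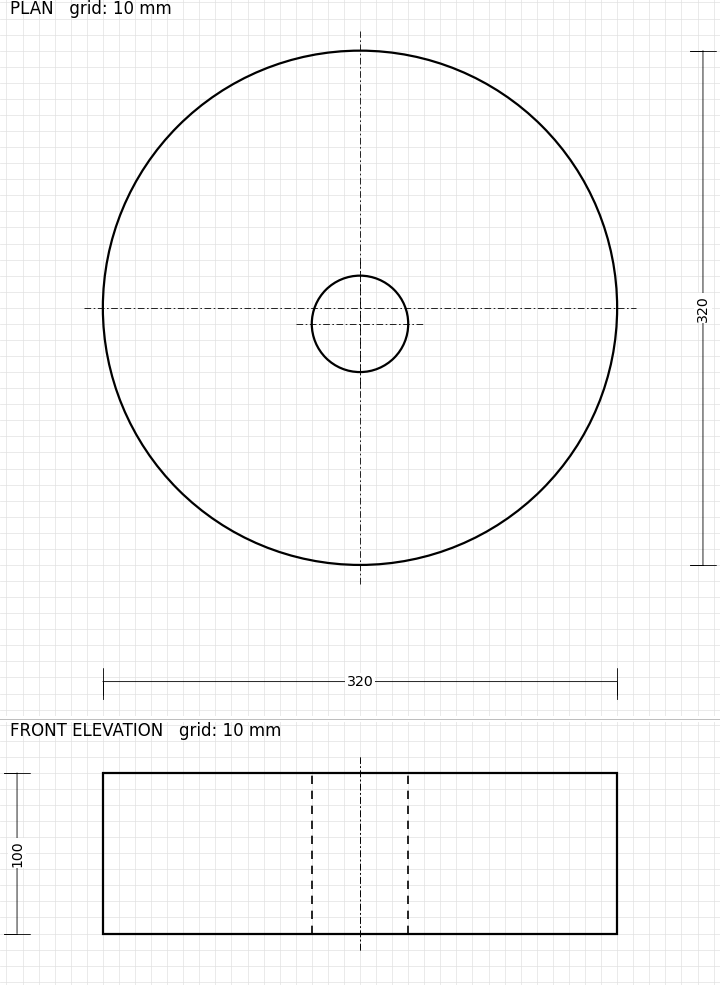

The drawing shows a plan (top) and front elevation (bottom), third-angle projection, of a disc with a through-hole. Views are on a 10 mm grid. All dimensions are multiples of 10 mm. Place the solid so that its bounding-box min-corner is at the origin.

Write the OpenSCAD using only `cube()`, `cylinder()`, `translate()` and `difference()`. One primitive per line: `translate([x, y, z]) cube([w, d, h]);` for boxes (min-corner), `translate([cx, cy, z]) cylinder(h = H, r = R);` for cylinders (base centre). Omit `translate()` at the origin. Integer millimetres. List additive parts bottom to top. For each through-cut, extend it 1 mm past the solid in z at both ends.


difference() {
  translate([160, 160, 0]) cylinder(h = 100, r = 160);
  translate([160, 150, -1]) cylinder(h = 102, r = 30);
}


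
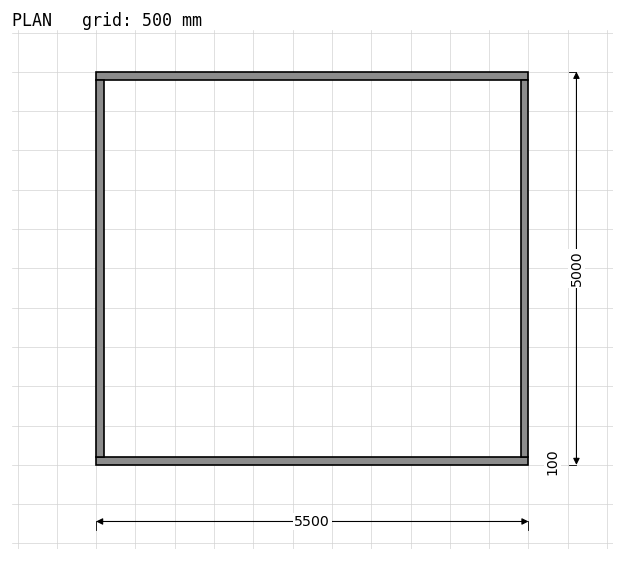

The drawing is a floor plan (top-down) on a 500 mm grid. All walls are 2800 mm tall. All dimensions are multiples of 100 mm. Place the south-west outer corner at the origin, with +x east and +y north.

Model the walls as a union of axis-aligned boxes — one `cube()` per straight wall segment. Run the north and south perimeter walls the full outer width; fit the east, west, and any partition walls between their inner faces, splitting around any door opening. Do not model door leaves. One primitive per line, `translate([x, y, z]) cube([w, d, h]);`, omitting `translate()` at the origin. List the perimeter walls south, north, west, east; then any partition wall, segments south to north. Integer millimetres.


cube([5500, 100, 2800]);
translate([0, 4900, 0]) cube([5500, 100, 2800]);
translate([0, 100, 0]) cube([100, 4800, 2800]);
translate([5400, 100, 0]) cube([100, 4800, 2800]);
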